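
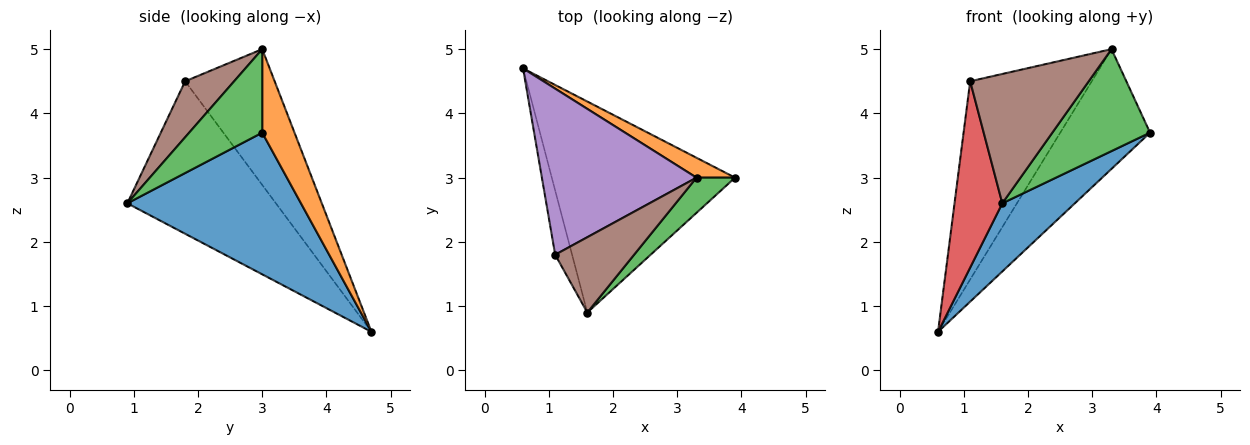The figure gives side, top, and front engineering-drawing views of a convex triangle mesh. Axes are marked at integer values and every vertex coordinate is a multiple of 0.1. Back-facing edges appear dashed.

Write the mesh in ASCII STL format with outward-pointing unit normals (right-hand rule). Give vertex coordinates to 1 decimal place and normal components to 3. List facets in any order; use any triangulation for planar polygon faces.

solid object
 facet normal 0.593 -0.247 -0.767
  outer loop
   vertex 1.6 0.9 2.6
   vertex 0.6 4.7 0.6
   vertex 3.9 3.0 3.7
  endloop
 endfacet
 facet normal 0.334 0.930 0.154
  outer loop
   vertex 3.3 3.0 5.0
   vertex 3.9 3.0 3.7
   vertex 0.6 4.7 0.6
  endloop
 endfacet
 facet normal 0.577 -0.772 0.266
  outer loop
   vertex 3.3 3.0 5.0
   vertex 1.6 0.9 2.6
   vertex 3.9 3.0 3.7
  endloop
 endfacet
 facet normal -0.947 -0.304 -0.105
  outer loop
   vertex 1.1 1.8 4.5
   vertex 0.6 4.7 0.6
   vertex 1.6 0.9 2.6
  endloop
 endfacet
 facet normal -0.491 0.668 0.559
  outer loop
   vertex 1.1 1.8 4.5
   vertex 3.3 3.0 5.0
   vertex 0.6 4.7 0.6
  endloop
 endfacet
 facet normal 0.336 -0.814 0.474
  outer loop
   vertex 1.1 1.8 4.5
   vertex 1.6 0.9 2.6
   vertex 3.3 3.0 5.0
  endloop
 endfacet
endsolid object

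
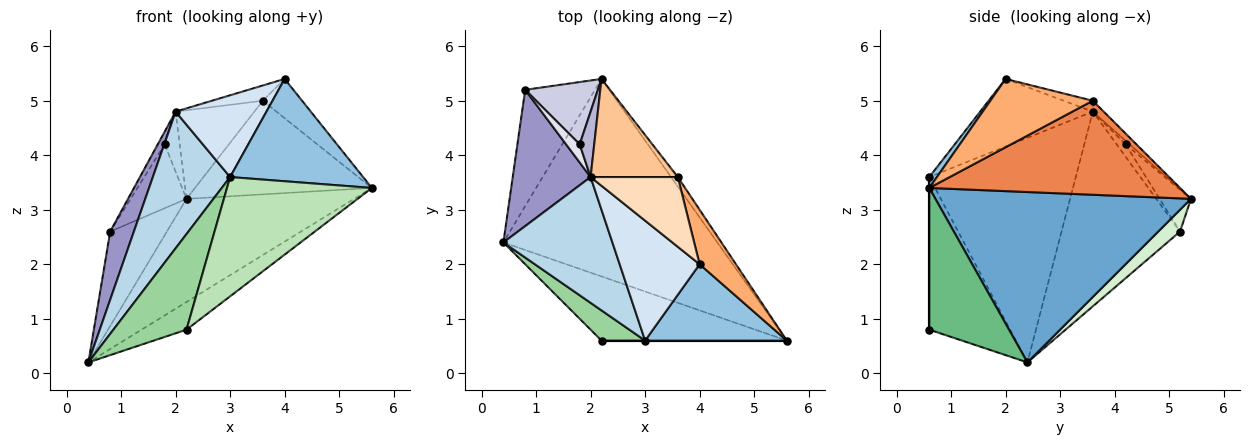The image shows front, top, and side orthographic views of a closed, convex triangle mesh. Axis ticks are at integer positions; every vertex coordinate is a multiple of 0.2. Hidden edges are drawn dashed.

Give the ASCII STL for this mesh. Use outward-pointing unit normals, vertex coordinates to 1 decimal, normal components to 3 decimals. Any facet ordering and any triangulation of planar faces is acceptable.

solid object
 facet normal 0.577 0.378 -0.724
  outer loop
   vertex 2.2 5.4 3.2
   vertex 5.6 0.6 3.4
   vertex 0.4 2.4 0.2
  endloop
 endfacet
 facet normal 0.046 -0.801 0.597
  outer loop
   vertex 3.0 0.6 3.6
   vertex 5.6 0.6 3.4
   vertex 4.0 2.0 5.4
  endloop
 endfacet
 facet normal -0.813 -0.429 0.395
  outer loop
   vertex 2.0 3.6 4.8
   vertex 0.4 2.4 0.2
   vertex 3.0 0.6 3.6
  endloop
 endfacet
 facet normal -0.573 -0.462 0.677
  outer loop
   vertex 2.0 3.6 4.8
   vertex 3.0 0.6 3.6
   vertex 4.0 2.0 5.4
  endloop
 endfacet
 facet normal 0.816 0.575 -0.059
  outer loop
   vertex 3.6 3.6 5.0
   vertex 5.6 0.6 3.4
   vertex 2.2 5.4 3.2
  endloop
 endfacet
 facet normal 0.836 0.320 0.445
  outer loop
   vertex 3.6 3.6 5.0
   vertex 4.0 2.0 5.4
   vertex 5.6 0.6 3.4
  endloop
 endfacet
 facet normal -0.092 0.667 0.739
  outer loop
   vertex 3.6 3.6 5.0
   vertex 2.2 5.4 3.2
   vertex 2.0 3.6 4.8
  endloop
 endfacet
 facet normal -0.121 0.212 0.970
  outer loop
   vertex 3.6 3.6 5.0
   vertex 2.0 3.6 4.8
   vertex 4.0 2.0 5.4
  endloop
 endfacet
 facet normal 0.575 0.324 -0.751
  outer loop
   vertex 2.2 0.6 0.8
   vertex 0.4 2.4 0.2
   vertex 5.6 0.6 3.4
  endloop
 endfacet
 facet normal -0.725 -0.656 0.207
  outer loop
   vertex 2.2 0.6 0.8
   vertex 3.0 0.6 3.6
   vertex 0.4 2.4 0.2
  endloop
 endfacet
 facet normal 0.000 -1.000 0.000
  outer loop
   vertex 2.2 0.6 0.8
   vertex 5.6 0.6 3.4
   vertex 3.0 0.6 3.6
  endloop
 endfacet
 facet normal 0.236 0.613 -0.754
  outer loop
   vertex 0.8 5.2 2.6
   vertex 2.2 5.4 3.2
   vertex 0.4 2.4 0.2
  endloop
 endfacet
 facet normal -0.913 -0.183 0.365
  outer loop
   vertex 0.8 5.2 2.6
   vertex 0.4 2.4 0.2
   vertex 2.0 3.6 4.8
  endloop
 endfacet
 facet normal -0.181 0.665 0.725
  outer loop
   vertex 1.8 4.2 4.2
   vertex 2.0 3.6 4.8
   vertex 2.2 5.4 3.2
  endloop
 endfacet
 facet normal -0.373 0.664 0.648
  outer loop
   vertex 1.8 4.2 4.2
   vertex 2.2 5.4 3.2
   vertex 0.8 5.2 2.6
  endloop
 endfacet
 facet normal -0.593 0.462 0.659
  outer loop
   vertex 1.8 4.2 4.2
   vertex 0.8 5.2 2.6
   vertex 2.0 3.6 4.8
  endloop
 endfacet
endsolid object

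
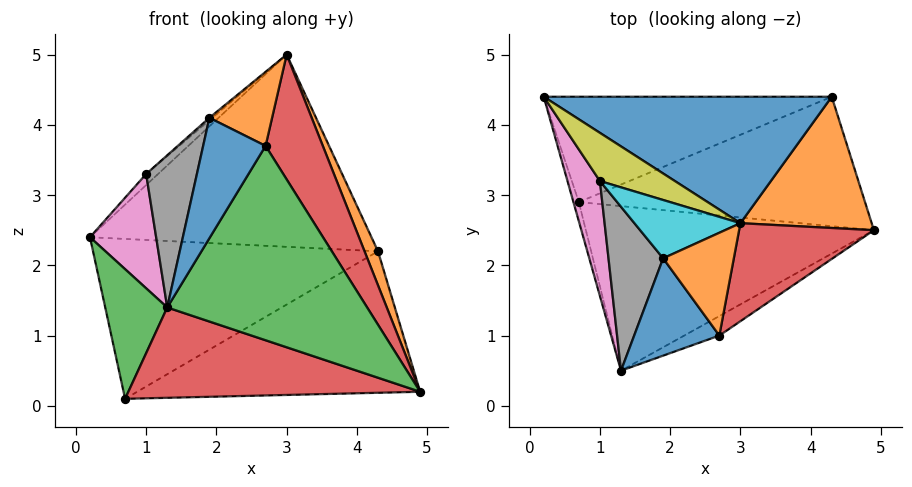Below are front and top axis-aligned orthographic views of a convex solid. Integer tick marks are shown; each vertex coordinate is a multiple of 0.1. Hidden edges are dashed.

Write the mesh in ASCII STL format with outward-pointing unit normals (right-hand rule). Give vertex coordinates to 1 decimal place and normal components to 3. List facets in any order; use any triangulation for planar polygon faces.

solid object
 facet normal 0.027 0.835 0.549
  outer loop
   vertex 4.3 4.4 2.2
   vertex 0.2 4.4 2.4
   vertex 3.0 2.6 5.0
  endloop
 endfacet
 facet normal 0.925 -0.095 0.368
  outer loop
   vertex 4.3 4.4 2.2
   vertex 3.0 2.6 5.0
   vertex 4.9 2.5 0.2
  endloop
 endfacet
 facet normal -0.964 -0.262 -0.039
  outer loop
   vertex 0.7 2.9 0.1
   vertex 1.3 0.5 1.4
   vertex 0.2 4.4 2.4
  endloop
 endfacet
 facet normal -0.025 -0.481 -0.876
  outer loop
   vertex 0.7 2.9 0.1
   vertex 4.9 2.5 0.2
   vertex 1.3 0.5 1.4
  endloop
 endfacet
 facet normal -0.027 0.835 -0.550
  outer loop
   vertex 0.7 2.9 0.1
   vertex 0.2 4.4 2.4
   vertex 4.3 4.4 2.2
  endloop
 endfacet
 facet normal 0.086 0.735 -0.673
  outer loop
   vertex 0.7 2.9 0.1
   vertex 4.3 4.4 2.2
   vertex 4.9 2.5 0.2
  endloop
 endfacet
 facet normal -0.880 -0.335 0.336
  outer loop
   vertex 1.0 3.2 3.3
   vertex 0.2 4.4 2.4
   vertex 1.3 0.5 1.4
  endloop
 endfacet
 facet normal -0.829 -0.380 0.410
  outer loop
   vertex 1.0 3.2 3.3
   vertex 1.3 0.5 1.4
   vertex 1.9 2.1 4.1
  endloop
 endfacet
 facet normal -0.606 0.178 0.775
  outer loop
   vertex 1.0 3.2 3.3
   vertex 3.0 2.6 5.0
   vertex 0.2 4.4 2.4
  endloop
 endfacet
 facet normal -0.642 0.032 0.766
  outer loop
   vertex 1.0 3.2 3.3
   vertex 1.9 2.1 4.1
   vertex 3.0 2.6 5.0
  endloop
 endfacet
 facet normal -0.603 -0.621 0.502
  outer loop
   vertex 2.7 1.0 3.7
   vertex 1.9 2.1 4.1
   vertex 1.3 0.5 1.4
  endloop
 endfacet
 facet normal -0.370 -0.543 0.754
  outer loop
   vertex 2.7 1.0 3.7
   vertex 3.0 2.6 5.0
   vertex 1.9 2.1 4.1
  endloop
 endfacet
 facet normal 0.461 -0.883 -0.089
  outer loop
   vertex 2.7 1.0 3.7
   vertex 1.3 0.5 1.4
   vertex 4.9 2.5 0.2
  endloop
 endfacet
 facet normal 0.835 -0.433 0.340
  outer loop
   vertex 2.7 1.0 3.7
   vertex 4.9 2.5 0.2
   vertex 3.0 2.6 5.0
  endloop
 endfacet
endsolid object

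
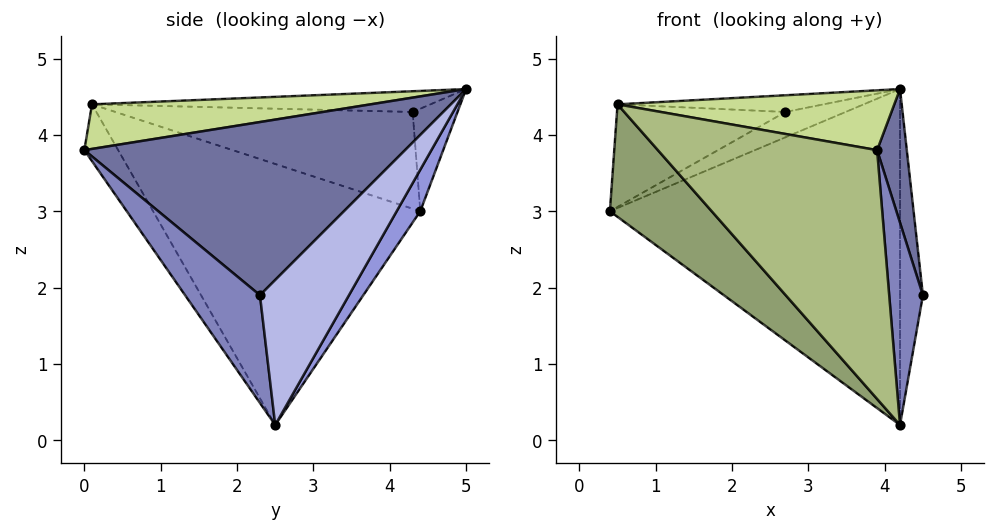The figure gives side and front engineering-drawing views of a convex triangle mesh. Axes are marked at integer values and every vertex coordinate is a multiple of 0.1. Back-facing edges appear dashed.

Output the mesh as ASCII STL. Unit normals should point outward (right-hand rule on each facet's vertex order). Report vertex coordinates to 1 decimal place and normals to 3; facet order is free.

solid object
 facet normal 0.976 -0.090 0.199
  outer loop
   vertex 4.2 5.0 4.6
   vertex 3.9 0.0 3.8
   vertex 4.5 2.3 1.9
  endloop
 endfacet
 facet normal 0.892 -0.402 -0.205
  outer loop
   vertex 4.2 2.5 0.2
   vertex 4.5 2.3 1.9
   vertex 3.9 0.0 3.8
  endloop
 endfacet
 facet normal 0.071 0.867 -0.493
  outer loop
   vertex 4.2 2.5 0.2
   vertex 0.4 4.4 3.0
   vertex 4.2 5.0 4.6
  endloop
 endfacet
 facet normal 0.959 0.247 -0.140
  outer loop
   vertex 4.2 2.5 0.2
   vertex 4.2 5.0 4.6
   vertex 4.5 2.3 1.9
  endloop
 endfacet
 facet normal -0.652 -0.248 -0.716
  outer loop
   vertex 0.5 0.1 4.4
   vertex 0.4 4.4 3.0
   vertex 4.2 2.5 0.2
  endloop
 endfacet
 facet normal -0.125 -0.810 -0.573
  outer loop
   vertex 0.5 0.1 4.4
   vertex 4.2 2.5 0.2
   vertex 3.9 0.0 3.8
  endloop
 endfacet
 facet normal 0.167 -0.166 0.972
  outer loop
   vertex 0.5 0.1 4.4
   vertex 3.9 0.0 3.8
   vertex 4.2 5.0 4.6
  endloop
 endfacet
 facet normal -0.398 0.534 0.746
  outer loop
   vertex 2.7 4.3 4.3
   vertex 4.2 5.0 4.6
   vertex 0.4 4.4 3.0
  endloop
 endfacet
 facet normal -0.466 0.264 0.845
  outer loop
   vertex 2.7 4.3 4.3
   vertex 0.4 4.4 3.0
   vertex 0.5 0.1 4.4
  endloop
 endfacet
 facet normal -0.266 0.162 0.950
  outer loop
   vertex 2.7 4.3 4.3
   vertex 0.5 0.1 4.4
   vertex 4.2 5.0 4.6
  endloop
 endfacet
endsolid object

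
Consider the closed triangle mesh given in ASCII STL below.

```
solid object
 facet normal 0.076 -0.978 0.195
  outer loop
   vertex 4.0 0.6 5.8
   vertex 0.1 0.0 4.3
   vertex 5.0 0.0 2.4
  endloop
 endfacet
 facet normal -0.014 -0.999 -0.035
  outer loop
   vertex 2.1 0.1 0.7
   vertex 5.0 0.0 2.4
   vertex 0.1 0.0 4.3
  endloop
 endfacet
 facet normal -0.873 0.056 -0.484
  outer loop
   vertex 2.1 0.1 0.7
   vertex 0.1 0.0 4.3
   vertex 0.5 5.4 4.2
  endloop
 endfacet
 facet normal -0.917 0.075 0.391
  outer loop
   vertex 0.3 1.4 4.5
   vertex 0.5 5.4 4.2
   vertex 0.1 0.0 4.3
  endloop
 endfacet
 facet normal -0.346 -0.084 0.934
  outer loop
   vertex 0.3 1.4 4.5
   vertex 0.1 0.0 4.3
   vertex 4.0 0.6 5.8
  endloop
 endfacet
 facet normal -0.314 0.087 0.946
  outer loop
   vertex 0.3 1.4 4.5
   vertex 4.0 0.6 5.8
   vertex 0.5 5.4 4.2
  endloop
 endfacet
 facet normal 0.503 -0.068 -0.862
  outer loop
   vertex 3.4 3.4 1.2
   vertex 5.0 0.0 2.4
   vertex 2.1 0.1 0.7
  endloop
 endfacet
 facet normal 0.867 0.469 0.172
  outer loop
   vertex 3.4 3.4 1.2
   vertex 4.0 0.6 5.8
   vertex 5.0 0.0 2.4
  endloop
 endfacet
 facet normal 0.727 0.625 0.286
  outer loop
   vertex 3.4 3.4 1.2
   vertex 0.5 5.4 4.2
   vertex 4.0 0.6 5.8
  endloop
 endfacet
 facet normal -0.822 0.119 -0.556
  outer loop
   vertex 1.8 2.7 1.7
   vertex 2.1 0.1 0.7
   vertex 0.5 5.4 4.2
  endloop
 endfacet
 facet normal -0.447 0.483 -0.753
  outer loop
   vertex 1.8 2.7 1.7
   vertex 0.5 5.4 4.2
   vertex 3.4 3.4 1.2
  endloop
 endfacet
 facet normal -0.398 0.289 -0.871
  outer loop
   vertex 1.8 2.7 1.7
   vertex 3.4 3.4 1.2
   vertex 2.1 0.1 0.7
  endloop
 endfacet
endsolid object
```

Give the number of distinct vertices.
8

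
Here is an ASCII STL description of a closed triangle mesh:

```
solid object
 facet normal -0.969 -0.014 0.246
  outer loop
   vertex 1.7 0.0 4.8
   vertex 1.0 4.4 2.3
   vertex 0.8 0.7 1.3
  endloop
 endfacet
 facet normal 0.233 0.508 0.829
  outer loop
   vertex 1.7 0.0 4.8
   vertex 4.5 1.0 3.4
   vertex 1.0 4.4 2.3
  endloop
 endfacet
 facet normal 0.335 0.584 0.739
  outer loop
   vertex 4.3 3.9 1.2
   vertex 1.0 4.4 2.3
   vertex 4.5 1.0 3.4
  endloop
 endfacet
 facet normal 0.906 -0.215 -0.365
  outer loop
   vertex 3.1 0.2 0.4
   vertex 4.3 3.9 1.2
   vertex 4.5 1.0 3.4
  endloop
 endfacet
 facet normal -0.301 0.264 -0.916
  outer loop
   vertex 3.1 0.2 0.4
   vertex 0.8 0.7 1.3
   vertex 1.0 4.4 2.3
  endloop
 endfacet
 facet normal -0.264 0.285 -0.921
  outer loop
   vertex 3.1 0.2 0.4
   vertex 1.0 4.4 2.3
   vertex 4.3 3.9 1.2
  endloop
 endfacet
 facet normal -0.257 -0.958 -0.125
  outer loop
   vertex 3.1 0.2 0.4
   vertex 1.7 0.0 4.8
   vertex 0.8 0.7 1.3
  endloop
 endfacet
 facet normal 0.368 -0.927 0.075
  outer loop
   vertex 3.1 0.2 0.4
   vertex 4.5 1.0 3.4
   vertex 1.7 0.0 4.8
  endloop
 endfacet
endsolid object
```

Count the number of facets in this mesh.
8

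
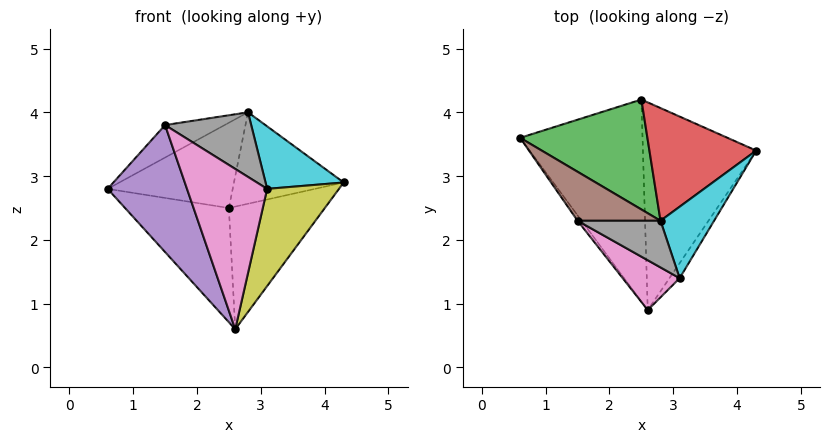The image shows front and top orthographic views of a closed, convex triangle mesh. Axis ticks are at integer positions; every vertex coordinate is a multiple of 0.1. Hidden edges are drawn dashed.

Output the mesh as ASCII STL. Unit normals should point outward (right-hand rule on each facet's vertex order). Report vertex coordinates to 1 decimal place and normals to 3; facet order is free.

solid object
 facet normal -0.281 0.472 -0.835
  outer loop
   vertex 2.5 4.2 2.5
   vertex 2.6 0.9 0.6
   vertex 0.6 3.6 2.8
  endloop
 endfacet
 facet normal 0.385 0.469 -0.795
  outer loop
   vertex 2.5 4.2 2.5
   vertex 4.3 3.4 2.9
   vertex 2.6 0.9 0.6
  endloop
 endfacet
 facet normal -0.069 0.611 0.788
  outer loop
   vertex 2.5 4.2 2.5
   vertex 0.6 3.6 2.8
   vertex 2.8 2.3 4.0
  endloop
 endfacet
 facet normal 0.107 0.626 0.772
  outer loop
   vertex 2.5 4.2 2.5
   vertex 2.8 2.3 4.0
   vertex 4.3 3.4 2.9
  endloop
 endfacet
 facet normal -0.813 -0.582 -0.025
  outer loop
   vertex 1.5 2.3 3.8
   vertex 0.6 3.6 2.8
   vertex 2.6 0.9 0.6
  endloop
 endfacet
 facet normal -0.127 0.548 0.827
  outer loop
   vertex 1.5 2.3 3.8
   vertex 2.8 2.3 4.0
   vertex 0.6 3.6 2.8
  endloop
 endfacet
 facet normal -0.332 -0.901 0.280
  outer loop
   vertex 3.1 1.4 2.8
   vertex 1.5 2.3 3.8
   vertex 2.6 0.9 0.6
  endloop
 endfacet
 facet normal -0.090 -0.807 0.583
  outer loop
   vertex 3.1 1.4 2.8
   vertex 2.8 2.3 4.0
   vertex 1.5 2.3 3.8
  endloop
 endfacet
 facet normal 0.857 -0.510 -0.079
  outer loop
   vertex 3.1 1.4 2.8
   vertex 2.6 0.9 0.6
   vertex 4.3 3.4 2.9
  endloop
 endfacet
 facet normal 0.719 -0.458 0.523
  outer loop
   vertex 3.1 1.4 2.8
   vertex 4.3 3.4 2.9
   vertex 2.8 2.3 4.0
  endloop
 endfacet
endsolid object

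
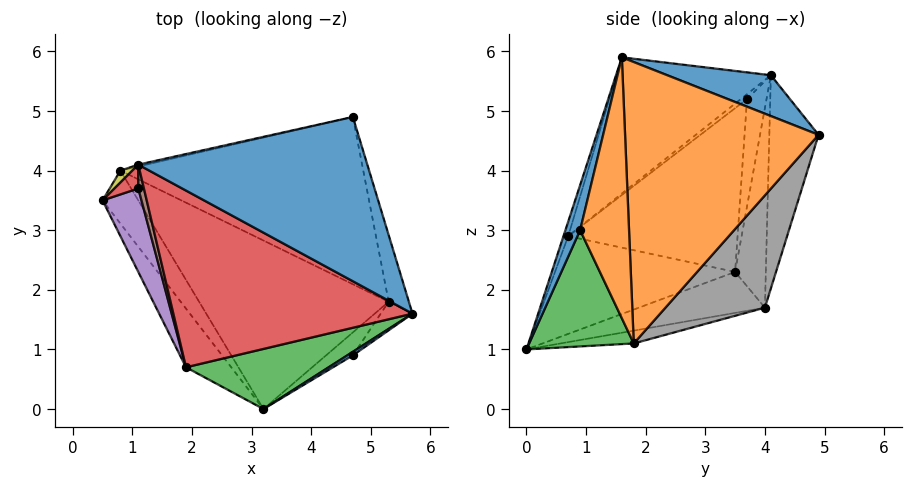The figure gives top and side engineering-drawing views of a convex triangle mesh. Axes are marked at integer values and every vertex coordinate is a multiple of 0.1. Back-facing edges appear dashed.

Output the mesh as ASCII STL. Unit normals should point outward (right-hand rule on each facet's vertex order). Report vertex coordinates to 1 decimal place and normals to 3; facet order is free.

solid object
 facet normal 0.161 0.404 0.901
  outer loop
   vertex 1.1 4.1 5.6
   vertex 5.7 1.6 5.9
   vertex 4.7 4.9 4.6
  endloop
 endfacet
 facet normal 0.962 0.264 -0.069
  outer loop
   vertex 5.3 1.8 1.1
   vertex 4.7 4.9 4.6
   vertex 5.7 1.6 5.9
  endloop
 endfacet
 facet normal -0.033 -0.945 0.325
  outer loop
   vertex 1.9 0.7 2.9
   vertex 3.2 0.0 1.0
   vertex 5.7 1.6 5.9
  endloop
 endfacet
 facet normal -0.385 -0.628 0.676
  outer loop
   vertex 1.9 0.7 2.9
   vertex 5.7 1.6 5.9
   vertex 1.1 4.1 5.6
  endloop
 endfacet
 facet normal -0.797 -0.478 -0.369
  outer loop
   vertex 1.9 0.7 2.9
   vertex 0.5 3.5 2.3
   vertex 3.2 0.0 1.0
  endloop
 endfacet
 facet normal -0.714 -0.319 -0.623
  outer loop
   vertex 0.8 4.0 1.7
   vertex 3.2 0.0 1.0
   vertex 0.5 3.5 2.3
  endloop
 endfacet
 facet normal -0.067 0.133 -0.989
  outer loop
   vertex 0.8 4.0 1.7
   vertex 5.3 1.8 1.1
   vertex 3.2 0.0 1.0
  endloop
 endfacet
 facet normal 0.281 0.742 -0.609
  outer loop
   vertex 0.8 4.0 1.7
   vertex 4.7 4.9 4.6
   vertex 5.3 1.8 1.1
  endloop
 endfacet
 facet normal -0.829 0.557 0.049
  outer loop
   vertex 0.8 4.0 1.7
   vertex 0.5 3.5 2.3
   vertex 1.1 4.1 5.6
  endloop
 endfacet
 facet normal -0.219 0.976 -0.008
  outer loop
   vertex 0.8 4.0 1.7
   vertex 1.1 4.1 5.6
   vertex 4.7 4.9 4.6
  endloop
 endfacet
 facet normal 0.457 -0.888 0.057
  outer loop
   vertex 4.7 0.9 3.0
   vertex 5.7 1.6 5.9
   vertex 3.2 0.0 1.0
  endloop
 endfacet
 facet normal 0.732 -0.676 -0.089
  outer loop
   vertex 4.7 0.9 3.0
   vertex 5.3 1.8 1.1
   vertex 5.7 1.6 5.9
  endloop
 endfacet
 facet normal 0.648 -0.747 -0.149
  outer loop
   vertex 4.7 0.9 3.0
   vertex 3.2 0.0 1.0
   vertex 5.3 1.8 1.1
  endloop
 endfacet
 facet normal -0.954 -0.212 0.212
  outer loop
   vertex 1.1 3.7 5.2
   vertex 1.1 4.1 5.6
   vertex 0.5 3.5 2.3
  endloop
 endfacet
 facet normal -0.892 -0.400 0.212
  outer loop
   vertex 1.1 3.7 5.2
   vertex 0.5 3.5 2.3
   vertex 1.9 0.7 2.9
  endloop
 endfacet
 facet normal -0.526 -0.601 0.601
  outer loop
   vertex 1.1 3.7 5.2
   vertex 1.9 0.7 2.9
   vertex 1.1 4.1 5.6
  endloop
 endfacet
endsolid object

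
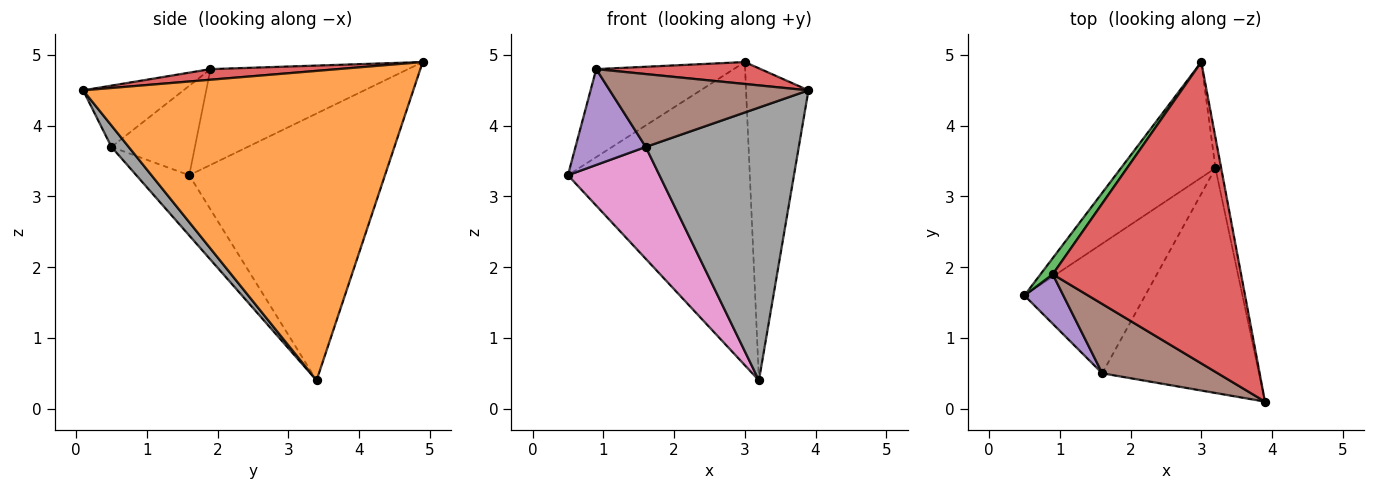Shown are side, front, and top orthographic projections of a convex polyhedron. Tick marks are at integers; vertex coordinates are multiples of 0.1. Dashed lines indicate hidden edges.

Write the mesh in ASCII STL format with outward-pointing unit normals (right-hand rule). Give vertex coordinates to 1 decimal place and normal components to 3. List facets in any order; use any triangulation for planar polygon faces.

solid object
 facet normal -0.709 0.659 -0.251
  outer loop
   vertex 3.2 3.4 0.4
   vertex 0.5 1.6 3.3
   vertex 3.0 4.9 4.9
  endloop
 endfacet
 facet normal 0.982 0.186 -0.018
  outer loop
   vertex 3.2 3.4 0.4
   vertex 3.0 4.9 4.9
   vertex 3.9 0.1 4.5
  endloop
 endfacet
 facet normal -0.816 0.568 0.104
  outer loop
   vertex 0.9 1.9 4.8
   vertex 3.0 4.9 4.9
   vertex 0.5 1.6 3.3
  endloop
 endfacet
 facet normal 0.056 -0.072 0.996
  outer loop
   vertex 0.9 1.9 4.8
   vertex 3.9 0.1 4.5
   vertex 3.0 4.9 4.9
  endloop
 endfacet
 facet normal -0.726 -0.611 0.316
  outer loop
   vertex 1.6 0.5 3.7
   vertex 0.9 1.9 4.8
   vertex 0.5 1.6 3.3
  endloop
 endfacet
 facet normal -0.343 -0.680 0.647
  outer loop
   vertex 1.6 0.5 3.7
   vertex 3.9 0.1 4.5
   vertex 0.9 1.9 4.8
  endloop
 endfacet
 facet normal -0.353 -0.611 -0.708
  outer loop
   vertex 1.6 0.5 3.7
   vertex 0.5 1.6 3.3
   vertex 3.2 3.4 0.4
  endloop
 endfacet
 facet normal 0.087 -0.769 -0.634
  outer loop
   vertex 1.6 0.5 3.7
   vertex 3.2 3.4 0.4
   vertex 3.9 0.1 4.5
  endloop
 endfacet
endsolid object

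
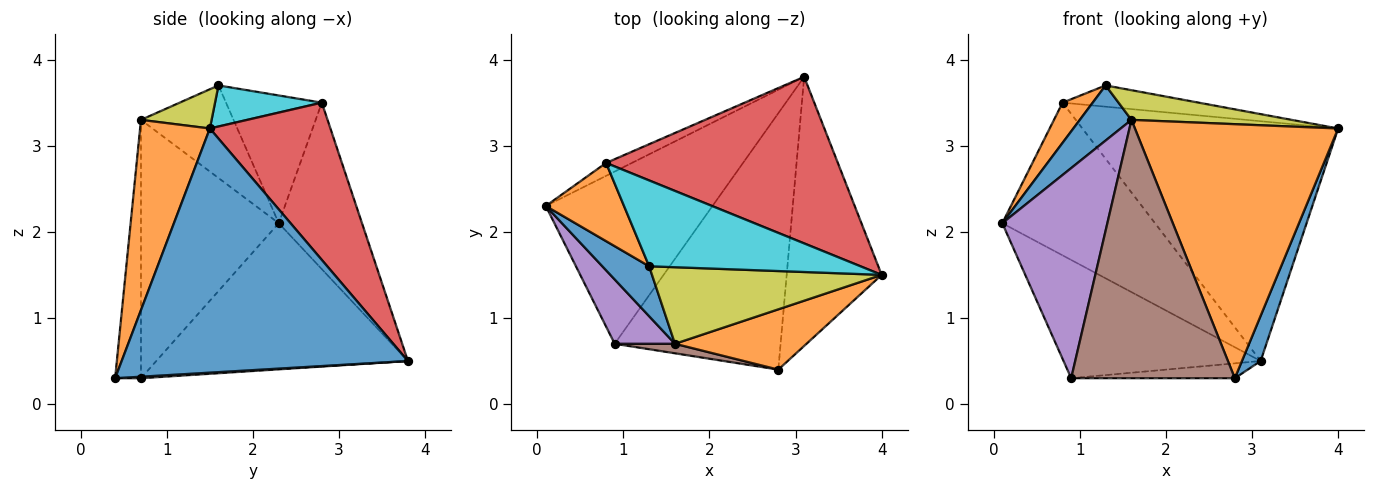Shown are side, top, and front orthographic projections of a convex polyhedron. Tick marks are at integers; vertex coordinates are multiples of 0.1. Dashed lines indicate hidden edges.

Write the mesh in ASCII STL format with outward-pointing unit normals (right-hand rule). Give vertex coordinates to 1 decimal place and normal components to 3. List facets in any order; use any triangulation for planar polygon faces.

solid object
 facet normal 0.930 -0.061 -0.362
  outer loop
   vertex 2.8 0.4 0.3
   vertex 3.1 3.8 0.5
   vertex 4.0 1.5 3.2
  endloop
 endfacet
 facet normal 0.317 -0.923 0.219
  outer loop
   vertex 1.6 0.7 3.3
   vertex 2.8 0.4 0.3
   vertex 4.0 1.5 3.2
  endloop
 endfacet
 facet normal -0.477 0.876 -0.074
  outer loop
   vertex 0.8 2.8 3.5
   vertex 3.1 3.8 0.5
   vertex 0.1 2.3 2.1
  endloop
 endfacet
 facet normal 0.361 0.766 0.532
  outer loop
   vertex 0.8 2.8 3.5
   vertex 4.0 1.5 3.2
   vertex 3.1 3.8 0.5
  endloop
 endfacet
 facet normal -0.782 -0.596 0.182
  outer loop
   vertex 0.9 0.7 0.3
   vertex 1.6 0.7 3.3
   vertex 0.1 2.3 2.1
  endloop
 endfacet
 facet normal -0.156 -0.987 0.036
  outer loop
   vertex 0.9 0.7 0.3
   vertex 2.8 0.4 0.3
   vertex 1.6 0.7 3.3
  endloop
 endfacet
 facet normal -0.586 0.459 -0.668
  outer loop
   vertex 0.9 0.7 0.3
   vertex 0.1 2.3 2.1
   vertex 3.1 3.8 0.5
  endloop
 endfacet
 facet normal 0.009 0.058 -0.998
  outer loop
   vertex 0.9 0.7 0.3
   vertex 3.1 3.8 0.5
   vertex 2.8 0.4 0.3
  endloop
 endfacet
 facet normal 0.157 -0.357 0.921
  outer loop
   vertex 1.3 1.6 3.7
   vertex 1.6 0.7 3.3
   vertex 4.0 1.5 3.2
  endloop
 endfacet
 facet normal 0.185 0.236 0.954
  outer loop
   vertex 1.3 1.6 3.7
   vertex 4.0 1.5 3.2
   vertex 0.8 2.8 3.5
  endloop
 endfacet
 facet normal -0.799 -0.446 0.404
  outer loop
   vertex 1.3 1.6 3.7
   vertex 0.1 2.3 2.1
   vertex 1.6 0.7 3.3
  endloop
 endfacet
 facet normal -0.824 -0.259 0.504
  outer loop
   vertex 1.3 1.6 3.7
   vertex 0.8 2.8 3.5
   vertex 0.1 2.3 2.1
  endloop
 endfacet
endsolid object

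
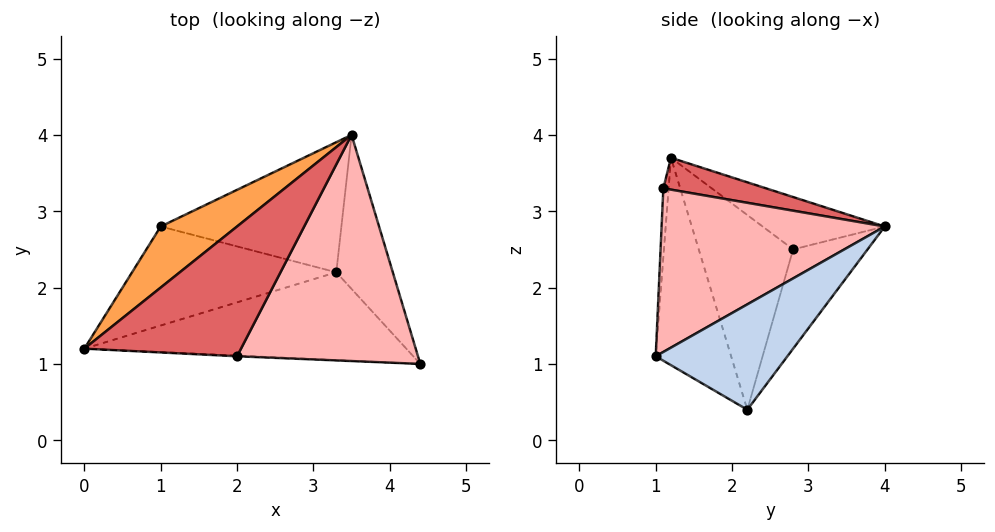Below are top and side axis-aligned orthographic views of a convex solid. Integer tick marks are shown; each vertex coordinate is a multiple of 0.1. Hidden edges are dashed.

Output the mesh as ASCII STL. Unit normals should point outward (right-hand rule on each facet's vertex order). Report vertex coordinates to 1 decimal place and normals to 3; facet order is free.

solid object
 facet normal -0.385 -0.702 -0.598
  outer loop
   vertex 3.3 2.2 0.4
   vertex 4.4 1.0 1.1
   vertex 0.0 1.2 3.7
  endloop
 endfacet
 facet normal 0.778 0.470 -0.417
  outer loop
   vertex 3.3 2.2 0.4
   vertex 3.5 4.0 2.8
   vertex 4.4 1.0 1.1
  endloop
 endfacet
 facet normal -0.406 0.697 0.591
  outer loop
   vertex 1.0 2.8 2.5
   vertex 0.0 1.2 3.7
   vertex 3.5 4.0 2.8
  endloop
 endfacet
 facet normal -0.686 -0.111 -0.719
  outer loop
   vertex 1.0 2.8 2.5
   vertex 3.3 2.2 0.4
   vertex 0.0 1.2 3.7
  endloop
 endfacet
 facet normal -0.305 0.774 -0.555
  outer loop
   vertex 1.0 2.8 2.5
   vertex 3.5 4.0 2.8
   vertex 3.3 2.2 0.4
  endloop
 endfacet
 facet normal -0.052 -0.999 -0.012
  outer loop
   vertex 2.0 1.1 3.3
   vertex 0.0 1.2 3.7
   vertex 4.4 1.0 1.1
  endloop
 endfacet
 facet normal 0.199 0.066 0.978
  outer loop
   vertex 2.0 1.1 3.3
   vertex 3.5 4.0 2.8
   vertex 0.0 1.2 3.7
  endloop
 endfacet
 facet normal 0.655 -0.214 0.725
  outer loop
   vertex 2.0 1.1 3.3
   vertex 4.4 1.0 1.1
   vertex 3.5 4.0 2.8
  endloop
 endfacet
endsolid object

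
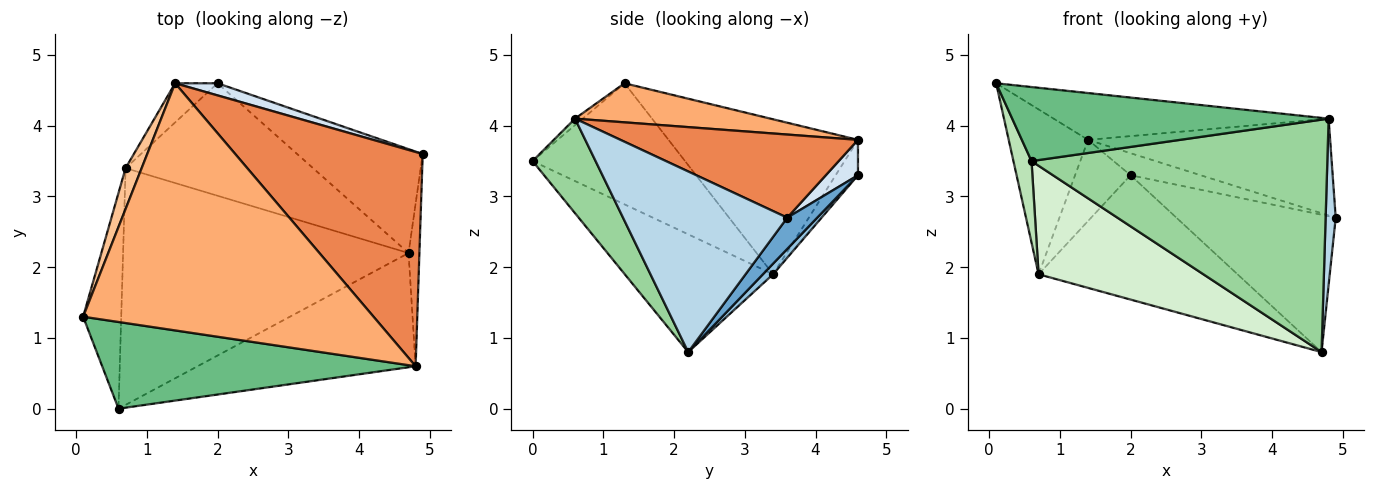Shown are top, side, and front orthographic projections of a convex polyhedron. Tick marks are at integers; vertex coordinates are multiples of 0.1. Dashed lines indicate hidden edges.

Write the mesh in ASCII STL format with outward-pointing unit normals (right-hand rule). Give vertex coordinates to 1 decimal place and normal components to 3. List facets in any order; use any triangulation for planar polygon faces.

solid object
 facet normal 0.148 0.789 -0.597
  outer loop
   vertex 4.7 2.2 0.8
   vertex 2.0 4.6 3.3
   vertex 4.9 3.6 2.7
  endloop
 endfacet
 facet normal 0.038 0.741 -0.670
  outer loop
   vertex 0.7 3.4 1.9
   vertex 2.0 4.6 3.3
   vertex 4.7 2.2 0.8
  endloop
 endfacet
 facet normal 0.996 -0.061 -0.060
  outer loop
   vertex 4.8 0.6 4.1
   vertex 4.7 2.2 0.8
   vertex 4.9 3.6 2.7
  endloop
 endfacet
 facet normal 0.373 0.813 0.447
  outer loop
   vertex 1.4 4.6 3.8
   vertex 4.9 3.6 2.7
   vertex 2.0 4.6 3.3
  endloop
 endfacet
 facet normal 0.375 0.382 0.845
  outer loop
   vertex 1.4 4.6 3.8
   vertex 4.8 0.6 4.1
   vertex 4.9 3.6 2.7
  endloop
 endfacet
 facet normal 0.131 0.184 0.974
  outer loop
   vertex 1.4 4.6 3.8
   vertex 0.1 1.3 4.6
   vertex 4.8 0.6 4.1
  endloop
 endfacet
 facet normal -0.918 0.385 0.095
  outer loop
   vertex 1.4 4.6 3.8
   vertex 0.7 3.4 1.9
   vertex 0.1 1.3 4.6
  endloop
 endfacet
 facet normal -0.341 0.846 -0.409
  outer loop
   vertex 1.4 4.6 3.8
   vertex 2.0 4.6 3.3
   vertex 0.7 3.4 1.9
  endloop
 endfacet
 facet normal -0.016 -0.649 0.760
  outer loop
   vertex 0.6 0.0 3.5
   vertex 4.8 0.6 4.1
   vertex 0.1 1.3 4.6
  endloop
 endfacet
 facet normal 0.188 -0.882 -0.433
  outer loop
   vertex 0.6 0.0 3.5
   vertex 4.7 2.2 0.8
   vertex 4.8 0.6 4.1
  endloop
 endfacet
 facet normal -0.948 -0.112 -0.298
  outer loop
   vertex 0.6 0.0 3.5
   vertex 0.1 1.3 4.6
   vertex 0.7 3.4 1.9
  endloop
 endfacet
 facet normal -0.351 -0.390 -0.851
  outer loop
   vertex 0.6 0.0 3.5
   vertex 0.7 3.4 1.9
   vertex 4.7 2.2 0.8
  endloop
 endfacet
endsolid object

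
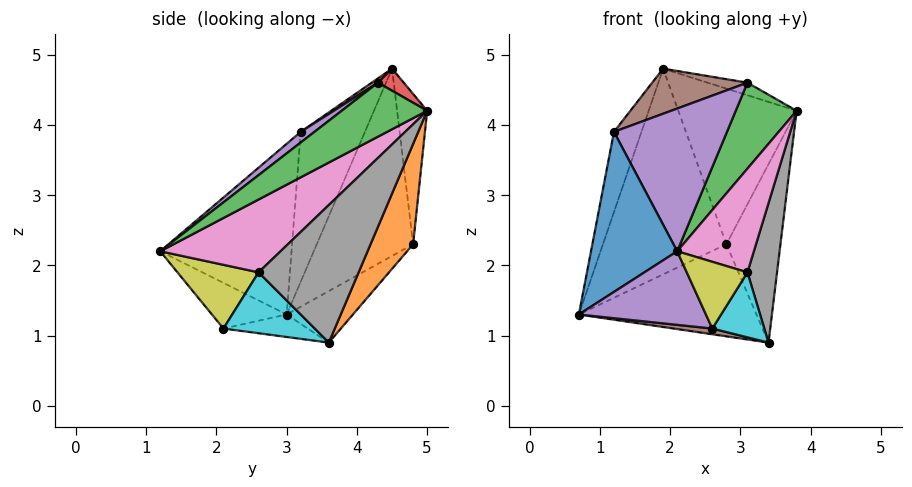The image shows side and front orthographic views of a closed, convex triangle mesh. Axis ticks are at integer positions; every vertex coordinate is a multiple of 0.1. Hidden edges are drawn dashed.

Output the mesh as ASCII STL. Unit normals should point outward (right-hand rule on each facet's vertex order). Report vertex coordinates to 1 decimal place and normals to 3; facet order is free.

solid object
 facet normal -0.253 0.678 -0.690
  outer loop
   vertex 2.8 4.8 2.3
   vertex 3.4 3.6 0.9
   vertex 0.7 3.0 1.3
  endloop
 endfacet
 facet normal 0.573 0.727 -0.378
  outer loop
   vertex 2.8 4.8 2.3
   vertex 3.8 5.0 4.2
   vertex 3.4 3.6 0.9
  endloop
 endfacet
 facet normal -0.610 0.782 -0.126
  outer loop
   vertex 2.8 4.8 2.3
   vertex 0.7 3.0 1.3
   vertex 1.9 4.5 4.8
  endloop
 endfacet
 facet normal -0.246 0.969 0.028
  outer loop
   vertex 2.8 4.8 2.3
   vertex 1.9 4.5 4.8
   vertex 3.8 5.0 4.2
  endloop
 endfacet
 facet normal -0.370 -0.629 -0.683
  outer loop
   vertex 2.6 2.1 1.1
   vertex 2.1 1.2 2.2
   vertex 0.7 3.0 1.3
  endloop
 endfacet
 facet normal -0.133 -0.061 -0.989
  outer loop
   vertex 2.6 2.1 1.1
   vertex 0.7 3.0 1.3
   vertex 3.4 3.6 0.9
  endloop
 endfacet
 facet normal 0.807 -0.514 0.291
  outer loop
   vertex 3.1 2.6 1.9
   vertex 3.8 5.0 4.2
   vertex 2.1 1.2 2.2
  endloop
 endfacet
 facet normal 0.959 -0.284 0.004
  outer loop
   vertex 3.1 2.6 1.9
   vertex 3.4 3.6 0.9
   vertex 3.8 5.0 4.2
  endloop
 endfacet
 facet normal 0.794 -0.594 -0.125
  outer loop
   vertex 3.1 2.6 1.9
   vertex 2.1 1.2 2.2
   vertex 2.6 2.1 1.1
  endloop
 endfacet
 facet normal 0.846 -0.482 -0.228
  outer loop
   vertex 3.1 2.6 1.9
   vertex 2.6 2.1 1.1
   vertex 3.4 3.6 0.9
  endloop
 endfacet
 facet normal -0.819 -0.538 0.199
  outer loop
   vertex 1.2 3.2 3.9
   vertex 0.7 3.0 1.3
   vertex 2.1 1.2 2.2
  endloop
 endfacet
 facet normal -0.910 0.389 0.145
  outer loop
   vertex 1.2 3.2 3.9
   vertex 1.9 4.5 4.8
   vertex 0.7 3.0 1.3
  endloop
 endfacet
 facet normal 0.754 -0.537 0.379
  outer loop
   vertex 3.1 4.3 4.6
   vertex 2.1 1.2 2.2
   vertex 3.8 5.0 4.2
  endloop
 endfacet
 facet normal 0.207 0.321 0.924
  outer loop
   vertex 3.1 4.3 4.6
   vertex 3.8 5.0 4.2
   vertex 1.9 4.5 4.8
  endloop
 endfacet
 facet normal 0.076 -0.626 0.776
  outer loop
   vertex 3.1 4.3 4.6
   vertex 1.2 3.2 3.9
   vertex 2.1 1.2 2.2
  endloop
 endfacet
 facet normal 0.038 -0.583 0.812
  outer loop
   vertex 3.1 4.3 4.6
   vertex 1.9 4.5 4.8
   vertex 1.2 3.2 3.9
  endloop
 endfacet
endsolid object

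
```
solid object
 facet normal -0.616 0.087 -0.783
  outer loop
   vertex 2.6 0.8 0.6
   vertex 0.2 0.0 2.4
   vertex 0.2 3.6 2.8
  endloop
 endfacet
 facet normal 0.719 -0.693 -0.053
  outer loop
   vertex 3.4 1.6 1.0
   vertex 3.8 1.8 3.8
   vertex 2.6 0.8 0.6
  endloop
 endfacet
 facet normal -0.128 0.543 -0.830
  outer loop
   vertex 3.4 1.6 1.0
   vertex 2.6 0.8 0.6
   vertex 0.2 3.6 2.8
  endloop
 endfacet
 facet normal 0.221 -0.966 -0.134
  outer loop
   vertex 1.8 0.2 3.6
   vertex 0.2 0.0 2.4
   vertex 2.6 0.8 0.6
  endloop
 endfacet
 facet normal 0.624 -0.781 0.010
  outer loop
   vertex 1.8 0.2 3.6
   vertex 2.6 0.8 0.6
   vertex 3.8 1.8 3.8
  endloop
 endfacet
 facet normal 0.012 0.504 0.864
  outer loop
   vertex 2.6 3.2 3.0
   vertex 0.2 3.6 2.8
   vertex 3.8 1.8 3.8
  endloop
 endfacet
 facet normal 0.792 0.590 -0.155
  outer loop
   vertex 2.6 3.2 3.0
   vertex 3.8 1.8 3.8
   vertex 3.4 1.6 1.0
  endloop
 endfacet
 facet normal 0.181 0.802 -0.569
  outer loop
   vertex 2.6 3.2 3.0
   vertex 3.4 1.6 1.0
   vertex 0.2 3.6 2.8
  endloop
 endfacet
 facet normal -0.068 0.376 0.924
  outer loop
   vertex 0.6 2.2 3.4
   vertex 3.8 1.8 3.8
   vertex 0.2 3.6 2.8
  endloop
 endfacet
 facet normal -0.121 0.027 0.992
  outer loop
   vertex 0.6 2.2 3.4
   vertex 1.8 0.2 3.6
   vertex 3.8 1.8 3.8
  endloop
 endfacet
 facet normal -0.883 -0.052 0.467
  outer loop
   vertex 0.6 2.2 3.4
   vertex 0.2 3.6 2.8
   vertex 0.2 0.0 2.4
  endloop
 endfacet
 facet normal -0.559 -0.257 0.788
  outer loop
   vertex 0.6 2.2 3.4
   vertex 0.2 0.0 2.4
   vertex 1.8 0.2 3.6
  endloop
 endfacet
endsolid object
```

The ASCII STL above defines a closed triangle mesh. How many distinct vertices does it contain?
8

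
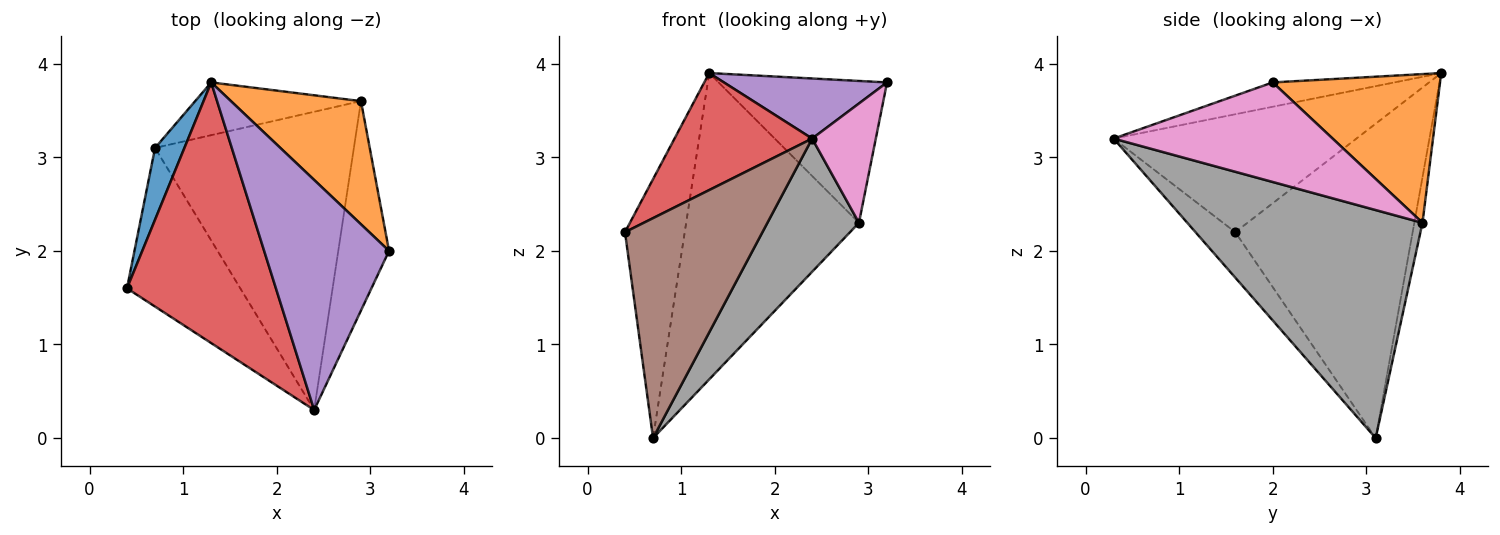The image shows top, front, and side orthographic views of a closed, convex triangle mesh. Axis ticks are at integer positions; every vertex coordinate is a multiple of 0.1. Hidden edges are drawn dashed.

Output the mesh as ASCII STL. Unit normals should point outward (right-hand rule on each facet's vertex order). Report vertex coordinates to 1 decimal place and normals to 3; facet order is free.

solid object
 facet normal -0.944 0.318 0.088
  outer loop
   vertex 0.7 3.1 0.0
   vertex 0.4 1.6 2.2
   vertex 1.3 3.8 3.9
  endloop
 endfacet
 facet normal 0.600 0.604 0.524
  outer loop
   vertex 2.9 3.6 2.3
   vertex 1.3 3.8 3.9
   vertex 3.2 2.0 3.8
  endloop
 endfacet
 facet normal -0.046 0.984 -0.170
  outer loop
   vertex 2.9 3.6 2.3
   vertex 0.7 3.1 0.0
   vertex 1.3 3.8 3.9
  endloop
 endfacet
 facet normal -0.586 -0.332 0.740
  outer loop
   vertex 2.4 0.3 3.2
   vertex 1.3 3.8 3.9
   vertex 0.4 1.6 2.2
  endloop
 endfacet
 facet normal -0.185 -0.248 0.951
  outer loop
   vertex 2.4 0.3 3.2
   vertex 3.2 2.0 3.8
   vertex 1.3 3.8 3.9
  endloop
 endfacet
 facet normal -0.228 -0.790 -0.570
  outer loop
   vertex 2.4 0.3 3.2
   vertex 0.4 1.6 2.2
   vertex 0.7 3.1 0.0
  endloop
 endfacet
 facet normal 0.862 -0.251 -0.440
  outer loop
   vertex 2.4 0.3 3.2
   vertex 2.9 3.6 2.3
   vertex 3.2 2.0 3.8
  endloop
 endfacet
 facet normal 0.723 -0.282 -0.631
  outer loop
   vertex 2.4 0.3 3.2
   vertex 0.7 3.1 0.0
   vertex 2.9 3.6 2.3
  endloop
 endfacet
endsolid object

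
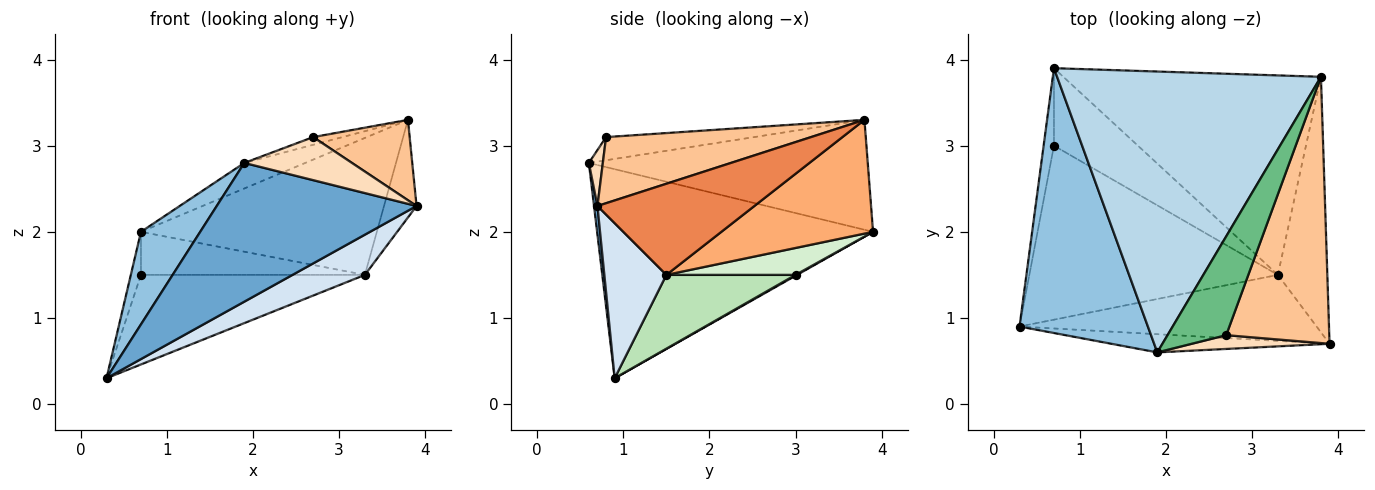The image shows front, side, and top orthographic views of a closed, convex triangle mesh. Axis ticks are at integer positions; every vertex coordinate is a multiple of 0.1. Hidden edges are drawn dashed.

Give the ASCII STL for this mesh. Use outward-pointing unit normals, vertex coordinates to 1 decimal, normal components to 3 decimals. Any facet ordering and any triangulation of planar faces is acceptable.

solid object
 facet normal 0.017 -0.991 -0.130
  outer loop
   vertex 1.9 0.6 2.8
   vertex 0.3 0.9 0.3
   vertex 3.9 0.7 2.3
  endloop
 endfacet
 facet normal -0.838 -0.180 0.515
  outer loop
   vertex 0.7 3.9 2.0
   vertex 0.3 0.9 0.3
   vertex 1.9 0.6 2.8
  endloop
 endfacet
 facet normal -0.383 0.084 0.920
  outer loop
   vertex 0.7 3.9 2.0
   vertex 1.9 0.6 2.8
   vertex 3.8 3.8 3.3
  endloop
 endfacet
 facet normal 0.407 -0.475 -0.780
  outer loop
   vertex 3.3 1.5 1.5
   vertex 3.9 0.7 2.3
   vertex 0.3 0.9 0.3
  endloop
 endfacet
 facet normal 0.865 0.179 -0.469
  outer loop
   vertex 3.3 1.5 1.5
   vertex 3.8 3.8 3.3
   vertex 3.9 0.7 2.3
  endloop
 endfacet
 facet normal 0.342 0.532 -0.775
  outer loop
   vertex 3.3 1.5 1.5
   vertex 0.7 3.9 2.0
   vertex 3.8 3.8 3.3
  endloop
 endfacet
 facet normal 0.523 -0.246 0.816
  outer loop
   vertex 2.7 0.8 3.1
   vertex 3.9 0.7 2.3
   vertex 3.8 3.8 3.3
  endloop
 endfacet
 facet normal 0.123 -0.945 0.302
  outer loop
   vertex 2.7 0.8 3.1
   vertex 1.9 0.6 2.8
   vertex 3.9 0.7 2.3
  endloop
 endfacet
 facet normal -0.366 0.072 0.928
  outer loop
   vertex 2.7 0.8 3.1
   vertex 3.8 3.8 3.3
   vertex 1.9 0.6 2.8
  endloop
 endfacet
 facet normal 0.073 0.484 -0.872
  outer loop
   vertex 0.7 3.0 1.5
   vertex 0.3 0.9 0.3
   vertex 0.7 3.9 2.0
  endloop
 endfacet
 facet normal 0.255 0.443 -0.860
  outer loop
   vertex 0.7 3.0 1.5
   vertex 3.3 1.5 1.5
   vertex 0.3 0.9 0.3
  endloop
 endfacet
 facet normal 0.270 0.468 -0.842
  outer loop
   vertex 0.7 3.0 1.5
   vertex 0.7 3.9 2.0
   vertex 3.3 1.5 1.5
  endloop
 endfacet
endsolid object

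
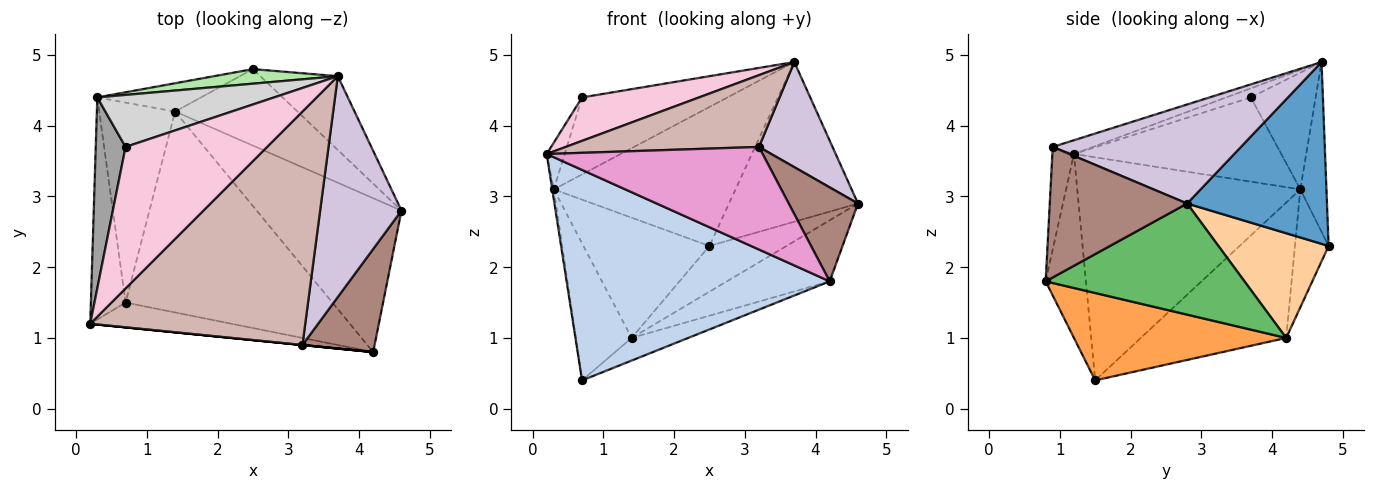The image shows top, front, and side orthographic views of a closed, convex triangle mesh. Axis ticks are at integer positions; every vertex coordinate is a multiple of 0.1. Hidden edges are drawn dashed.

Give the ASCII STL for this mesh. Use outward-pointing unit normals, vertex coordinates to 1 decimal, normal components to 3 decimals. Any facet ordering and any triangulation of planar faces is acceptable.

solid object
 facet normal 0.702 0.647 -0.299
  outer loop
   vertex 3.7 4.7 4.9
   vertex 4.6 2.8 2.9
   vertex 2.5 4.8 2.3
  endloop
 endfacet
 facet normal -0.150 -0.982 -0.116
  outer loop
   vertex 4.2 0.8 1.8
   vertex 0.2 1.2 3.6
   vertex 0.7 1.5 0.4
  endloop
 endfacet
 facet normal 0.387 0.103 -0.916
  outer loop
   vertex 1.4 4.2 1.0
   vertex 4.2 0.8 1.8
   vertex 0.7 1.5 0.4
  endloop
 endfacet
 facet normal 0.592 0.414 -0.692
  outer loop
   vertex 1.4 4.2 1.0
   vertex 2.5 4.8 2.3
   vertex 4.6 2.8 2.9
  endloop
 endfacet
 facet normal 0.581 0.300 -0.757
  outer loop
   vertex 1.4 4.2 1.0
   vertex 4.6 2.8 2.9
   vertex 4.2 0.8 1.8
  endloop
 endfacet
 facet normal -0.141 0.985 0.103
  outer loop
   vertex 0.3 4.4 3.1
   vertex 3.7 4.7 4.9
   vertex 2.5 4.8 2.3
  endloop
 endfacet
 facet normal -0.252 0.942 -0.222
  outer loop
   vertex 0.3 4.4 3.1
   vertex 2.5 4.8 2.3
   vertex 1.4 4.2 1.0
  endloop
 endfacet
 facet normal -0.988 0.007 -0.154
  outer loop
   vertex 0.3 4.4 3.1
   vertex 0.7 1.5 0.4
   vertex 0.2 1.2 3.6
  endloop
 endfacet
 facet normal -0.827 0.317 -0.464
  outer loop
   vertex 0.3 4.4 3.1
   vertex 1.4 4.2 1.0
   vertex 0.7 1.5 0.4
  endloop
 endfacet
 facet normal 0.740 -0.289 0.608
  outer loop
   vertex 3.2 0.9 3.7
   vertex 4.6 2.8 2.9
   vertex 3.7 4.7 4.9
  endloop
 endfacet
 facet normal 0.801 -0.404 0.443
  outer loop
   vertex 3.2 0.9 3.7
   vertex 4.2 0.8 1.8
   vertex 4.6 2.8 2.9
  endloop
 endfacet
 facet normal -0.061 -0.293 0.954
  outer loop
   vertex 3.2 0.9 3.7
   vertex 3.7 4.7 4.9
   vertex 0.2 1.2 3.6
  endloop
 endfacet
 facet normal -0.100 -0.995 0.000
  outer loop
   vertex 3.2 0.9 3.7
   vertex 0.2 1.2 3.6
   vertex 4.2 0.8 1.8
  endloop
 endfacet
 facet normal -0.061 -0.293 0.954
  outer loop
   vertex 0.7 3.7 4.4
   vertex 0.2 1.2 3.6
   vertex 3.7 4.7 4.9
  endloop
 endfacet
 facet normal -0.939 0.081 0.333
  outer loop
   vertex 0.7 3.7 4.4
   vertex 0.3 4.4 3.1
   vertex 0.2 1.2 3.6
  endloop
 endfacet
 facet normal -0.347 0.777 0.525
  outer loop
   vertex 0.7 3.7 4.4
   vertex 3.7 4.7 4.9
   vertex 0.3 4.4 3.1
  endloop
 endfacet
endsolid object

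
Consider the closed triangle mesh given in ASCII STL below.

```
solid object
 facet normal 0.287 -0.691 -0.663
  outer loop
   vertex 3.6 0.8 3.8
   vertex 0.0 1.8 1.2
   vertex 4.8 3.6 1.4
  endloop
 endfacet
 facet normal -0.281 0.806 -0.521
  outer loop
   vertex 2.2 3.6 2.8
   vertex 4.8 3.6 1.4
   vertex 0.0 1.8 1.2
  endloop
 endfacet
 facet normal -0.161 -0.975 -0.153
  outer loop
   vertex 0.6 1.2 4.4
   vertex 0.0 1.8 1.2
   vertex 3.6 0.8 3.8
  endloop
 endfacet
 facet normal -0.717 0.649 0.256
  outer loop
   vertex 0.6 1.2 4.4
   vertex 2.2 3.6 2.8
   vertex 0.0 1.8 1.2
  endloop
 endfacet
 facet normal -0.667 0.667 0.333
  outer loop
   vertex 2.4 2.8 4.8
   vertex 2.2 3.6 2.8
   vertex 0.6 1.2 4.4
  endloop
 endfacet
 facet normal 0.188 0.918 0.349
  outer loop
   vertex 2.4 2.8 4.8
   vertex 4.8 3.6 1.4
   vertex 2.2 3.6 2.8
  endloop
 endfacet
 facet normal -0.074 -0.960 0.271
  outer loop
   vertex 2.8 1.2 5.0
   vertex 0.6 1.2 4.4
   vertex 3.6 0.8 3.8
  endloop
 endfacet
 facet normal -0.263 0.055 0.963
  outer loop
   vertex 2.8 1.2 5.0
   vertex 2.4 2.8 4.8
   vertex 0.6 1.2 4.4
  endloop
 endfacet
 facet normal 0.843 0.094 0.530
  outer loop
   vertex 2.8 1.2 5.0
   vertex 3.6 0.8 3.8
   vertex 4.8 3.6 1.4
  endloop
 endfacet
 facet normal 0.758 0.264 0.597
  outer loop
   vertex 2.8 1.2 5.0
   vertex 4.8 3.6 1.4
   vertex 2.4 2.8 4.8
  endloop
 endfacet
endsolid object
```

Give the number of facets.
10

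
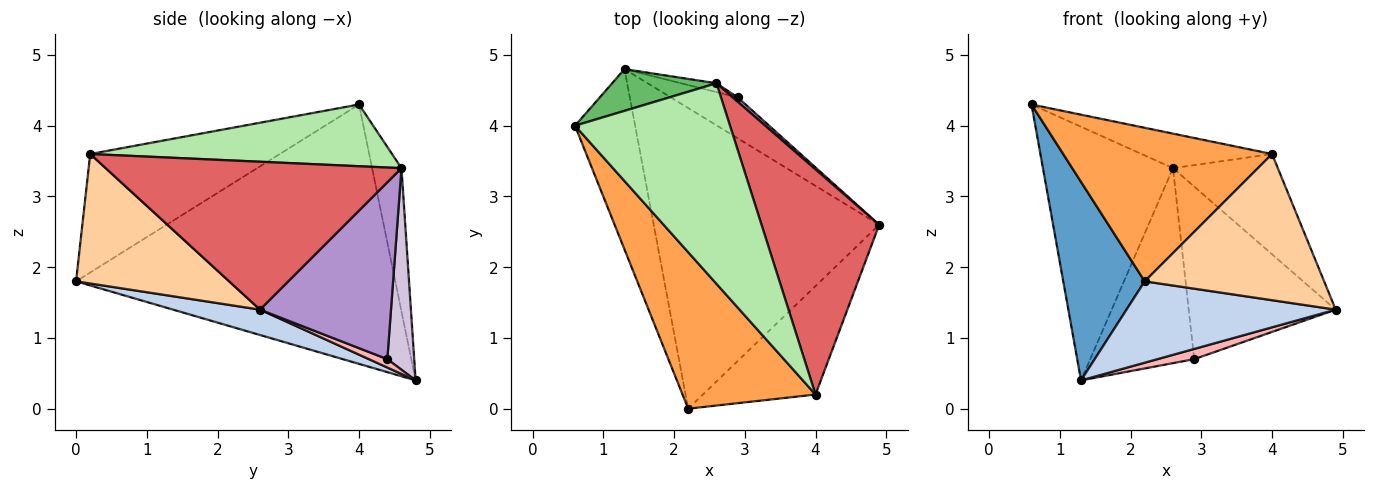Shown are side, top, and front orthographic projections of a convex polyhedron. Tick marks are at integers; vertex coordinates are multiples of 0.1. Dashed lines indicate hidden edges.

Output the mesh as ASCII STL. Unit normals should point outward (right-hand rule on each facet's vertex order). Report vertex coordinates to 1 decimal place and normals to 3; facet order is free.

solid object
 facet normal -0.945 -0.241 -0.219
  outer loop
   vertex 1.3 4.8 0.4
   vertex 2.2 0.0 1.8
   vertex 0.6 4.0 4.3
  endloop
 endfacet
 facet normal 0.108 -0.260 -0.960
  outer loop
   vertex 1.3 4.8 0.4
   vertex 4.9 2.6 1.4
   vertex 2.2 0.0 1.8
  endloop
 endfacet
 facet normal -0.537 -0.591 0.602
  outer loop
   vertex 4.0 0.2 3.6
   vertex 0.6 4.0 4.3
   vertex 2.2 0.0 1.8
  endloop
 endfacet
 facet normal 0.565 -0.663 -0.492
  outer loop
   vertex 4.0 0.2 3.6
   vertex 2.2 0.0 1.8
   vertex 4.9 2.6 1.4
  endloop
 endfacet
 facet normal -0.218 0.963 0.158
  outer loop
   vertex 2.6 4.6 3.4
   vertex 1.3 4.8 0.4
   vertex 0.6 4.0 4.3
  endloop
 endfacet
 facet normal 0.365 0.158 0.917
  outer loop
   vertex 2.6 4.6 3.4
   vertex 0.6 4.0 4.3
   vertex 4.0 0.2 3.6
  endloop
 endfacet
 facet normal 0.754 0.267 0.600
  outer loop
   vertex 2.6 4.6 3.4
   vertex 4.0 0.2 3.6
   vertex 4.9 2.6 1.4
  endloop
 endfacet
 facet normal 0.120 -0.241 -0.963
  outer loop
   vertex 2.9 4.4 0.7
   vertex 4.9 2.6 1.4
   vertex 1.3 4.8 0.4
  endloop
 endfacet
 facet normal 0.665 0.746 0.019
  outer loop
   vertex 2.9 4.4 0.7
   vertex 2.6 4.6 3.4
   vertex 4.9 2.6 1.4
  endloop
 endfacet
 facet normal 0.250 0.967 -0.044
  outer loop
   vertex 2.9 4.4 0.7
   vertex 1.3 4.8 0.4
   vertex 2.6 4.6 3.4
  endloop
 endfacet
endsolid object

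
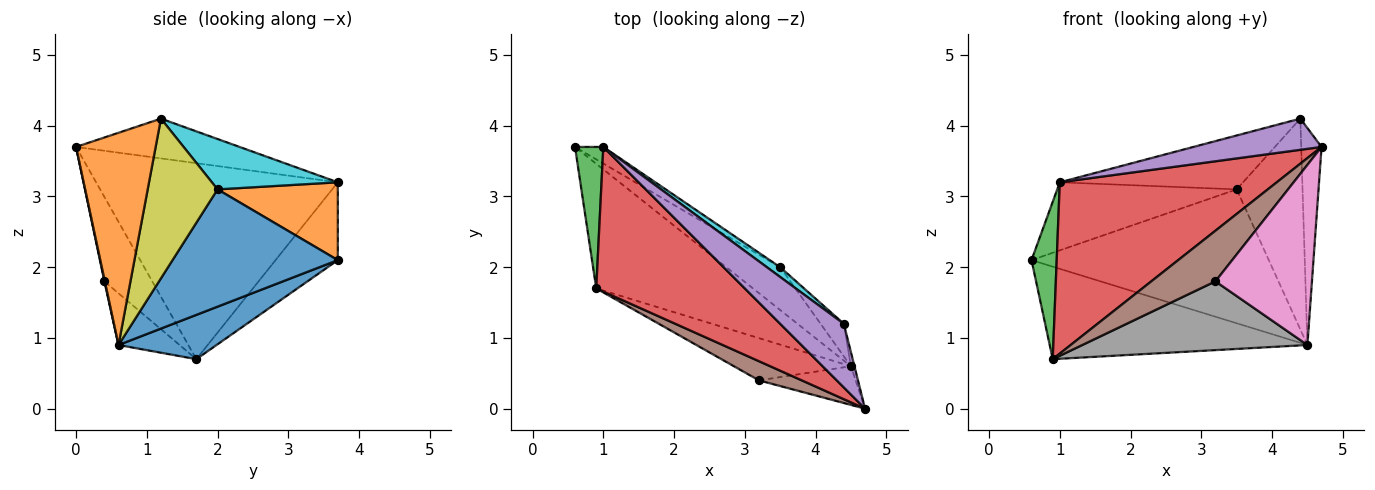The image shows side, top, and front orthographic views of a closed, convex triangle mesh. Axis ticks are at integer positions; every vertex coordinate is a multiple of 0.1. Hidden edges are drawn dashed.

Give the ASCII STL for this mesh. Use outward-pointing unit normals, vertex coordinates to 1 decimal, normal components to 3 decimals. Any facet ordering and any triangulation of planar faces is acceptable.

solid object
 facet normal 0.221 0.581 -0.783
  outer loop
   vertex 4.5 0.6 0.9
   vertex 0.9 1.7 0.7
   vertex 0.6 3.7 2.1
  endloop
 endfacet
 facet normal 0.969 0.248 -0.016
  outer loop
   vertex 4.5 0.6 0.9
   vertex 4.4 1.2 4.1
   vertex 4.7 0.0 3.7
  endloop
 endfacet
 facet normal -0.878 -0.355 0.319
  outer loop
   vertex 1.0 3.7 3.2
   vertex 0.6 3.7 2.1
   vertex 0.9 1.7 0.7
  endloop
 endfacet
 facet normal -0.648 -0.582 0.491
  outer loop
   vertex 1.0 3.7 3.2
   vertex 0.9 1.7 0.7
   vertex 4.7 0.0 3.7
  endloop
 endfacet
 facet normal -0.489 -0.383 0.783
  outer loop
   vertex 1.0 3.7 3.2
   vertex 4.7 0.0 3.7
   vertex 4.4 1.2 4.1
  endloop
 endfacet
 facet normal -0.572 -0.767 0.290
  outer loop
   vertex 3.2 0.4 1.8
   vertex 4.7 0.0 3.7
   vertex 0.9 1.7 0.7
  endloop
 endfacet
 facet normal 0.005 -0.978 -0.210
  outer loop
   vertex 3.2 0.4 1.8
   vertex 4.5 0.6 0.9
   vertex 4.7 0.0 3.7
  endloop
 endfacet
 facet normal -0.225 -0.830 -0.510
  outer loop
   vertex 3.2 0.4 1.8
   vertex 0.9 1.7 0.7
   vertex 4.5 0.6 0.9
  endloop
 endfacet
 facet normal 0.723 0.682 -0.105
  outer loop
   vertex 3.5 2.0 3.1
   vertex 4.4 1.2 4.1
   vertex 4.5 0.6 0.9
  endloop
 endfacet
 facet normal 0.560 0.815 0.148
  outer loop
   vertex 3.5 2.0 3.1
   vertex 1.0 3.7 3.2
   vertex 4.4 1.2 4.1
  endloop
 endfacet
 facet normal 0.553 0.794 -0.254
  outer loop
   vertex 3.5 2.0 3.1
   vertex 4.5 0.6 0.9
   vertex 0.6 3.7 2.1
  endloop
 endfacet
 facet normal 0.546 0.814 -0.198
  outer loop
   vertex 3.5 2.0 3.1
   vertex 0.6 3.7 2.1
   vertex 1.0 3.7 3.2
  endloop
 endfacet
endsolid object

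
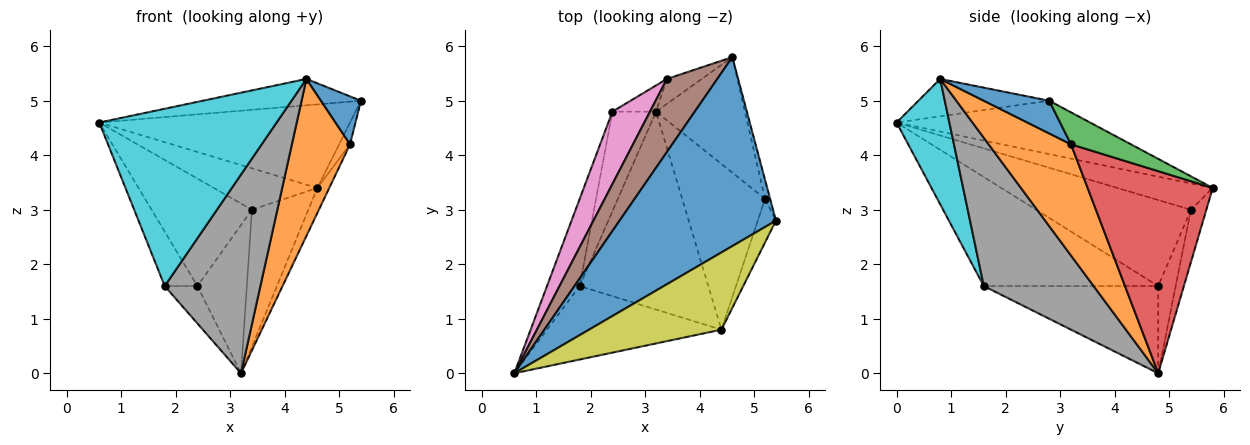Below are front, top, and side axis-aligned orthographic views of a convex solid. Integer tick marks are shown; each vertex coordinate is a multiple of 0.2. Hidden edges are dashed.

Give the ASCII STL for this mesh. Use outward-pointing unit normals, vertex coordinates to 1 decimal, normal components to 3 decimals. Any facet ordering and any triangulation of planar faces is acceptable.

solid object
 facet normal -0.298 0.386 0.873
  outer loop
   vertex 4.6 5.8 3.4
   vertex 0.6 0.0 4.6
   vertex 5.4 2.8 5.0
  endloop
 endfacet
 facet normal -0.943 0.177 -0.283
  outer loop
   vertex 1.8 1.6 1.6
   vertex 0.6 0.0 4.6
   vertex 2.4 4.8 1.6
  endloop
 endfacet
 facet normal -0.882 0.165 -0.441
  outer loop
   vertex 1.8 1.6 1.6
   vertex 2.4 4.8 1.6
   vertex 3.2 4.8 0.0
  endloop
 endfacet
 facet normal -0.259 0.950 -0.173
  outer loop
   vertex 3.4 5.4 3.0
   vertex 4.6 5.8 3.4
   vertex 3.2 4.8 0.0
  endloop
 endfacet
 facet normal -0.328 0.930 -0.164
  outer loop
   vertex 3.4 5.4 3.0
   vertex 3.2 4.8 0.0
   vertex 2.4 4.8 1.6
  endloop
 endfacet
 facet normal -0.414 0.449 0.792
  outer loop
   vertex 3.4 5.4 3.0
   vertex 0.6 0.0 4.6
   vertex 4.6 5.8 3.4
  endloop
 endfacet
 facet normal -0.788 0.511 0.344
  outer loop
   vertex 3.4 5.4 3.0
   vertex 2.4 4.8 1.6
   vertex 0.6 0.0 4.6
  endloop
 endfacet
 facet normal 0.631 -0.550 -0.547
  outer loop
   vertex 4.4 0.8 5.4
   vertex 1.8 1.6 1.6
   vertex 3.2 4.8 0.0
  endloop
 endfacet
 facet normal -0.258 0.312 0.914
  outer loop
   vertex 4.4 0.8 5.4
   vertex 5.4 2.8 5.0
   vertex 0.6 0.0 4.6
  endloop
 endfacet
 facet normal 0.265 -0.891 -0.369
  outer loop
   vertex 4.4 0.8 5.4
   vertex 0.6 0.0 4.6
   vertex 1.8 1.6 1.6
  endloop
 endfacet
 facet normal 0.771 -0.471 -0.428
  outer loop
   vertex 5.2 3.2 4.2
   vertex 5.4 2.8 5.0
   vertex 4.4 0.8 5.4
  endloop
 endfacet
 facet normal 0.698 -0.493 -0.520
  outer loop
   vertex 5.2 3.2 4.2
   vertex 4.4 0.8 5.4
   vertex 3.2 4.8 0.0
  endloop
 endfacet
 facet normal 0.972 0.177 -0.155
  outer loop
   vertex 5.2 3.2 4.2
   vertex 4.6 5.8 3.4
   vertex 5.4 2.8 5.0
  endloop
 endfacet
 facet normal 0.912 0.087 -0.401
  outer loop
   vertex 5.2 3.2 4.2
   vertex 3.2 4.8 0.0
   vertex 4.6 5.8 3.4
  endloop
 endfacet
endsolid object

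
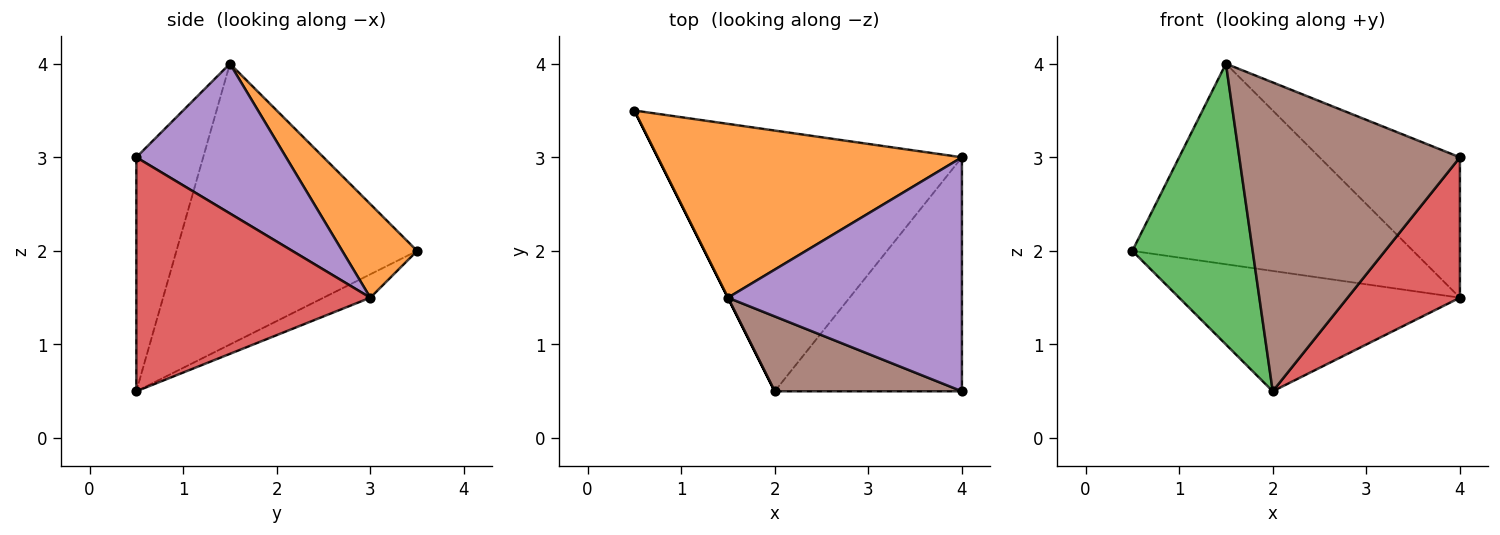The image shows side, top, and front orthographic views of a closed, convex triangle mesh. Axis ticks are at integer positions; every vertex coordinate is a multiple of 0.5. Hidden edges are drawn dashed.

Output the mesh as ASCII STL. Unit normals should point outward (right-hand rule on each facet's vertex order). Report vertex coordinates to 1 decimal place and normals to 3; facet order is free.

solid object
 facet normal -0.070 0.418 -0.906
  outer loop
   vertex 2.0 0.5 0.5
   vertex 0.5 3.5 2.0
   vertex 4.0 3.0 1.5
  endloop
 endfacet
 facet normal 0.198 0.741 0.642
  outer loop
   vertex 1.5 1.5 4.0
   vertex 4.0 3.0 1.5
   vertex 0.5 3.5 2.0
  endloop
 endfacet
 facet normal -0.894 -0.447 0.000
  outer loop
   vertex 1.5 1.5 4.0
   vertex 0.5 3.5 2.0
   vertex 2.0 0.5 0.5
  endloop
 endfacet
 facet normal 0.731 -0.351 -0.585
  outer loop
   vertex 4.0 0.5 3.0
   vertex 2.0 0.5 0.5
   vertex 4.0 3.0 1.5
  endloop
 endfacet
 facet normal 0.481 0.451 0.752
  outer loop
   vertex 4.0 0.5 3.0
   vertex 4.0 3.0 1.5
   vertex 1.5 1.5 4.0
  endloop
 endfacet
 facet normal -0.283 -0.932 0.226
  outer loop
   vertex 4.0 0.5 3.0
   vertex 1.5 1.5 4.0
   vertex 2.0 0.5 0.5
  endloop
 endfacet
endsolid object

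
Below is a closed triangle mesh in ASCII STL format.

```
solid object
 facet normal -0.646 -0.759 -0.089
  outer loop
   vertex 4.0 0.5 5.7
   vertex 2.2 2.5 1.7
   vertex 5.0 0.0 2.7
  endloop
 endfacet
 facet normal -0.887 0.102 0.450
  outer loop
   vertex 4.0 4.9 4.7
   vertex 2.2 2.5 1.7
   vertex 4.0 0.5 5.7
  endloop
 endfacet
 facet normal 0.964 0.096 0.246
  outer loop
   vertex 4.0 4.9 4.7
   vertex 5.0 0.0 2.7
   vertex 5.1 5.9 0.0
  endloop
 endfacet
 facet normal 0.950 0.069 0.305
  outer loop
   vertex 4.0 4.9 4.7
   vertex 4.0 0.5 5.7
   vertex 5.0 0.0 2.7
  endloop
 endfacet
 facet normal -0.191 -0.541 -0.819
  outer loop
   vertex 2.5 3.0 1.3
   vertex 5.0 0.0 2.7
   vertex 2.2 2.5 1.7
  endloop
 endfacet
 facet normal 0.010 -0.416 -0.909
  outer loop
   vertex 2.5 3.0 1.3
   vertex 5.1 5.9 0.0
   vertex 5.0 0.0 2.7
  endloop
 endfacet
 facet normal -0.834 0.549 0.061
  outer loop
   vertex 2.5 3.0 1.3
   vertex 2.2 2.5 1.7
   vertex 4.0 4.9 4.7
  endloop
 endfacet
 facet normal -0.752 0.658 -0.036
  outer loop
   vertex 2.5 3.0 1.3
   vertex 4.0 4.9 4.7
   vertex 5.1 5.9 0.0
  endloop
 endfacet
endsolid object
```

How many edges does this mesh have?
12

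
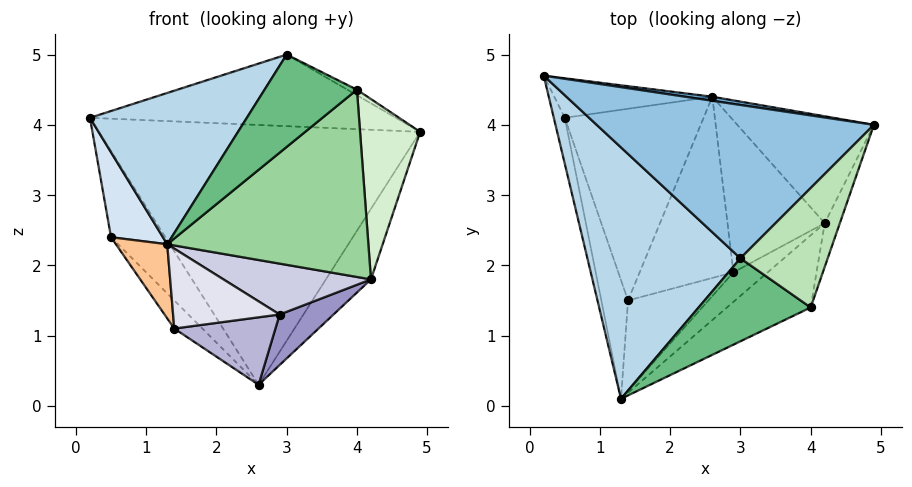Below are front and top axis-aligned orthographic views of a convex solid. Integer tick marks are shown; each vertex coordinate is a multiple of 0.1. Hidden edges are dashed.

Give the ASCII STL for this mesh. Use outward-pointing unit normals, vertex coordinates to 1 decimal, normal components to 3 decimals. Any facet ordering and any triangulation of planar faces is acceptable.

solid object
 facet normal 0.148 0.989 0.015
  outer loop
   vertex 2.6 4.4 0.3
   vertex 0.2 4.7 4.1
   vertex 4.9 4.0 3.9
  endloop
 endfacet
 facet normal 0.101 0.421 0.901
  outer loop
   vertex 3.0 2.1 5.0
   vertex 4.9 4.0 3.9
   vertex 0.2 4.7 4.1
  endloop
 endfacet
 facet normal -0.602 -0.412 0.684
  outer loop
   vertex 3.0 2.1 5.0
   vertex 0.2 4.7 4.1
   vertex 1.3 0.1 2.3
  endloop
 endfacet
 facet normal -0.976 -0.193 -0.104
  outer loop
   vertex 0.5 4.1 2.4
   vertex 1.3 0.1 2.3
   vertex 0.2 4.7 4.1
  endloop
 endfacet
 facet normal -0.480 0.797 -0.366
  outer loop
   vertex 0.5 4.1 2.4
   vertex 0.2 4.7 4.1
   vertex 2.6 4.4 0.3
  endloop
 endfacet
 facet normal 0.814 0.320 -0.485
  outer loop
   vertex 4.2 2.6 1.8
   vertex 2.6 4.4 0.3
   vertex 4.9 4.0 3.9
  endloop
 endfacet
 facet normal -0.940 -0.181 -0.289
  outer loop
   vertex 1.4 1.5 1.1
   vertex 1.3 0.1 2.3
   vertex 0.5 4.1 2.4
  endloop
 endfacet
 facet normal -0.711 0.102 -0.696
  outer loop
   vertex 1.4 1.5 1.1
   vertex 0.5 4.1 2.4
   vertex 2.6 4.4 0.3
  endloop
 endfacet
 facet normal -0.183 -0.731 0.657
  outer loop
   vertex 4.0 1.4 4.5
   vertex 3.0 2.1 5.0
   vertex 1.3 0.1 2.3
  endloop
 endfacet
 facet normal 0.596 -0.749 -0.289
  outer loop
   vertex 4.0 1.4 4.5
   vertex 1.3 0.1 2.3
   vertex 4.2 2.6 1.8
  endloop
 endfacet
 facet normal 0.470 0.041 0.882
  outer loop
   vertex 4.0 1.4 4.5
   vertex 4.9 4.0 3.9
   vertex 3.0 2.1 5.0
  endloop
 endfacet
 facet normal 0.936 -0.343 -0.083
  outer loop
   vertex 4.0 1.4 4.5
   vertex 4.2 2.6 1.8
   vertex 4.9 4.0 3.9
  endloop
 endfacet
 facet normal 0.472 -0.278 -0.837
  outer loop
   vertex 2.9 1.9 1.3
   vertex 2.6 4.4 0.3
   vertex 4.2 2.6 1.8
  endloop
 endfacet
 facet normal 0.213 -0.341 -0.916
  outer loop
   vertex 2.9 1.9 1.3
   vertex 1.4 1.5 1.1
   vertex 2.6 4.4 0.3
  endloop
 endfacet
 facet normal 0.550 -0.722 -0.419
  outer loop
   vertex 2.9 1.9 1.3
   vertex 4.2 2.6 1.8
   vertex 1.3 0.1 2.3
  endloop
 endfacet
 facet normal 0.266 -0.638 -0.722
  outer loop
   vertex 2.9 1.9 1.3
   vertex 1.3 0.1 2.3
   vertex 1.4 1.5 1.1
  endloop
 endfacet
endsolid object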